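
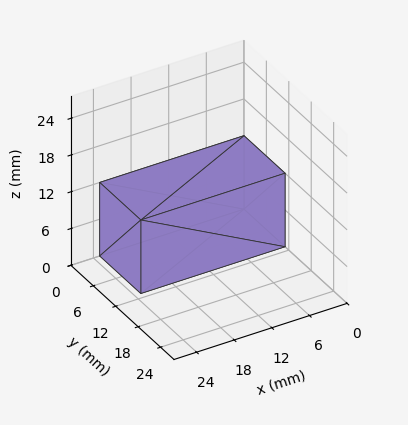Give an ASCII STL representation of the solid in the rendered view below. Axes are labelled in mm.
Reading the render: the shape is a rectangular box, roughly 23 × 11 mm footprint and 12 mm tall (dimensions read to the nearest mm from the axis ticks). For the STL, each face is triangulated and given an outward normal.

solid part
  facet normal 0.0000 0.0000 -1.0000
    outer loop
      vertex 23.0 11.0 0.0
      vertex 23.0 0.0 0.0
      vertex 0.0 0.0 0.0
    endloop
  endfacet
  facet normal 0.0000 0.0000 -1.0000
    outer loop
      vertex 0.0 11.0 0.0
      vertex 23.0 11.0 0.0
      vertex 0.0 0.0 0.0
    endloop
  endfacet
  facet normal 0.0000 0.0000 1.0000
    outer loop
      vertex 0.0 0.0 12.0
      vertex 23.0 0.0 12.0
      vertex 23.0 11.0 12.0
    endloop
  endfacet
  facet normal 0.0000 0.0000 1.0000
    outer loop
      vertex 0.0 0.0 12.0
      vertex 23.0 11.0 12.0
      vertex 0.0 11.0 12.0
    endloop
  endfacet
  facet normal 0.0000 -1.0000 0.0000
    outer loop
      vertex 0.0 0.0 0.0
      vertex 23.0 0.0 0.0
      vertex 23.0 0.0 12.0
    endloop
  endfacet
  facet normal 0.0000 -1.0000 0.0000
    outer loop
      vertex 0.0 0.0 0.0
      vertex 23.0 0.0 12.0
      vertex 0.0 0.0 12.0
    endloop
  endfacet
  facet normal 0.0000 1.0000 0.0000
    outer loop
      vertex 23.0 11.0 12.0
      vertex 23.0 11.0 0.0
      vertex 0.0 11.0 0.0
    endloop
  endfacet
  facet normal 0.0000 1.0000 0.0000
    outer loop
      vertex 0.0 11.0 12.0
      vertex 23.0 11.0 12.0
      vertex 0.0 11.0 0.0
    endloop
  endfacet
  facet normal -1.0000 0.0000 0.0000
    outer loop
      vertex 0.0 11.0 12.0
      vertex 0.0 11.0 0.0
      vertex 0.0 0.0 0.0
    endloop
  endfacet
  facet normal -1.0000 0.0000 0.0000
    outer loop
      vertex 0.0 0.0 12.0
      vertex 0.0 11.0 12.0
      vertex 0.0 0.0 0.0
    endloop
  endfacet
  facet normal 1.0000 0.0000 0.0000
    outer loop
      vertex 23.0 0.0 0.0
      vertex 23.0 11.0 0.0
      vertex 23.0 11.0 12.0
    endloop
  endfacet
  facet normal 1.0000 0.0000 0.0000
    outer loop
      vertex 23.0 0.0 0.0
      vertex 23.0 11.0 12.0
      vertex 23.0 0.0 12.0
    endloop
  endfacet
endsolid part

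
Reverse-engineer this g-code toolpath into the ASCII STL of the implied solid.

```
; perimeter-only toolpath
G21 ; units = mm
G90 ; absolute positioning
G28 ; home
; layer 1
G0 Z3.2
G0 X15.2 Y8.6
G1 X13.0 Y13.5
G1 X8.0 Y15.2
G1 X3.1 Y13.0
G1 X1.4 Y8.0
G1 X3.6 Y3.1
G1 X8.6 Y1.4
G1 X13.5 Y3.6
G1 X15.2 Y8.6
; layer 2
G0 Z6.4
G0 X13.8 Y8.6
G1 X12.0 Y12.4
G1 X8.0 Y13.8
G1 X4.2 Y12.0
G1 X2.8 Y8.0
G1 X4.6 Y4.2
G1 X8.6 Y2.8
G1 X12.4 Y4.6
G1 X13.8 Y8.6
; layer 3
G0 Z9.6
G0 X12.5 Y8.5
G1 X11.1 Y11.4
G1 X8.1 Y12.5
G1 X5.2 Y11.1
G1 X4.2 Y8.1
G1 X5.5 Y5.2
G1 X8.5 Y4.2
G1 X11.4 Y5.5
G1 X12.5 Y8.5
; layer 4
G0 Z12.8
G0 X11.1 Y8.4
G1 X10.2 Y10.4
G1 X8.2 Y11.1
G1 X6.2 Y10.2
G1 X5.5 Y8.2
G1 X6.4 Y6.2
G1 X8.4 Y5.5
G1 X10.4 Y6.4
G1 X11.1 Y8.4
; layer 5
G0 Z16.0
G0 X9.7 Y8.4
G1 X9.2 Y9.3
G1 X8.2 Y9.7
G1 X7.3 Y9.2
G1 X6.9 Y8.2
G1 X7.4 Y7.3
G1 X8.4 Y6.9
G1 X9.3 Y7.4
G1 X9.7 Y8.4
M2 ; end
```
solid part
  facet normal 0.0000 0.0000 -1.0000
    outer loop
      vertex 7.9 16.6 0.0
      vertex 13.9 14.5 0.0
      vertex 16.6 8.7 0.0
    endloop
  endfacet
  facet normal 0.0000 0.0000 -1.0000
    outer loop
      vertex 2.1 13.9 0.0
      vertex 7.9 16.6 0.0
      vertex 16.6 8.7 0.0
    endloop
  endfacet
  facet normal 0.0000 0.0000 -1.0000
    outer loop
      vertex 0.0 7.9 0.0
      vertex 2.1 13.9 0.0
      vertex 16.6 8.7 0.0
    endloop
  endfacet
  facet normal 0.0000 0.0000 -1.0000
    outer loop
      vertex 2.7 2.1 0.0
      vertex 0.0 7.9 0.0
      vertex 16.6 8.7 0.0
    endloop
  endfacet
  facet normal 0.0000 0.0000 -1.0000
    outer loop
      vertex 8.7 0.0 0.0
      vertex 2.7 2.1 0.0
      vertex 16.6 8.7 0.0
    endloop
  endfacet
  facet normal 0.0000 0.0000 -1.0000
    outer loop
      vertex 14.5 2.7 0.0
      vertex 8.7 0.0 0.0
      vertex 16.6 8.7 0.0
    endloop
  endfacet
  facet normal 0.8415 0.3917 0.3720
    outer loop
      vertex 16.6 8.7 0.0
      vertex 13.9 14.5 0.0
      vertex 8.3 8.3 19.2
    endloop
  endfacet
  facet normal 0.3066 0.8760 0.3723
    outer loop
      vertex 13.9 14.5 0.0
      vertex 7.9 16.6 0.0
      vertex 8.3 8.3 19.2
    endloop
  endfacet
  facet normal -0.3917 0.8415 0.3720
    outer loop
      vertex 7.9 16.6 0.0
      vertex 2.1 13.9 0.0
      vertex 8.3 8.3 19.2
    endloop
  endfacet
  facet normal -0.8760 0.3066 0.3723
    outer loop
      vertex 2.1 13.9 0.0
      vertex 0.0 7.9 0.0
      vertex 8.3 8.3 19.2
    endloop
  endfacet
  facet normal -0.8415 -0.3917 0.3720
    outer loop
      vertex 0.0 7.9 0.0
      vertex 2.7 2.1 0.0
      vertex 8.3 8.3 19.2
    endloop
  endfacet
  facet normal -0.3066 -0.8760 0.3723
    outer loop
      vertex 2.7 2.1 0.0
      vertex 8.7 0.0 0.0
      vertex 8.3 8.3 19.2
    endloop
  endfacet
  facet normal 0.3917 -0.8415 0.3720
    outer loop
      vertex 8.7 0.0 0.0
      vertex 14.5 2.7 0.0
      vertex 8.3 8.3 19.2
    endloop
  endfacet
  facet normal 0.8760 -0.3066 0.3723
    outer loop
      vertex 14.5 2.7 0.0
      vertex 16.6 8.7 0.0
      vertex 8.3 8.3 19.2
    endloop
  endfacet
endsolid part

The G0 Z moves step by Δz≈3.2 mm. The G1 loops shrink linearly with z, so the solid tapers from its base footprint up to z≈19.2. Closing with a flat bottom cap and the tapered top and triangulating gives 14 facets — a regular 8-sided pyramid, base circumscribed radius ≈ 8.3 mm, apex at z ≈ 19.2 mm.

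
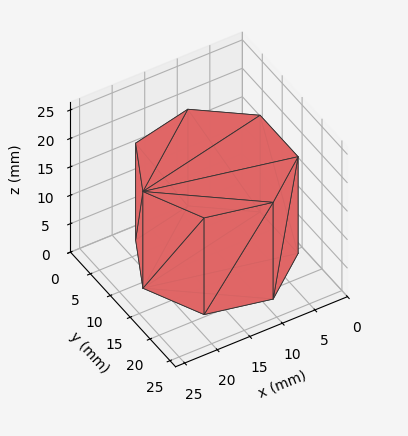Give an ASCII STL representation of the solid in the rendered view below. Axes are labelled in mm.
Reading the render: the shape is a regular 7-sided prism (a cylinder approximated with 7 flat sides), circumscribed radius ≈ 11 mm, height ≈ 17 mm (dimensions read to the nearest mm from the axis ticks). For the STL, each face is triangulated and given an outward normal.

solid part
  facet normal 0.0000 0.0000 -1.0000
    outer loop
      vertex 8.55 21.72 0.00
      vertex 17.86 19.60 0.00
      vertex 22.00 11.00 0.00
    endloop
  endfacet
  facet normal 0.0000 0.0000 -1.0000
    outer loop
      vertex 1.09 15.77 0.00
      vertex 8.55 21.72 0.00
      vertex 22.00 11.00 0.00
    endloop
  endfacet
  facet normal 0.0000 0.0000 -1.0000
    outer loop
      vertex 1.09 6.23 0.00
      vertex 1.09 15.77 0.00
      vertex 22.00 11.00 0.00
    endloop
  endfacet
  facet normal 0.0000 0.0000 -1.0000
    outer loop
      vertex 8.55 0.28 0.00
      vertex 1.09 6.23 0.00
      vertex 22.00 11.00 0.00
    endloop
  endfacet
  facet normal 0.0000 0.0000 -1.0000
    outer loop
      vertex 17.86 2.40 0.00
      vertex 8.55 0.28 0.00
      vertex 22.00 11.00 0.00
    endloop
  endfacet
  facet normal 0.0000 0.0000 1.0000
    outer loop
      vertex 22.00 11.00 17.00
      vertex 17.86 19.60 17.00
      vertex 8.55 21.72 17.00
    endloop
  endfacet
  facet normal 0.0000 0.0000 1.0000
    outer loop
      vertex 22.00 11.00 17.00
      vertex 8.55 21.72 17.00
      vertex 1.09 15.77 17.00
    endloop
  endfacet
  facet normal 0.0000 0.0000 1.0000
    outer loop
      vertex 22.00 11.00 17.00
      vertex 1.09 15.77 17.00
      vertex 1.09 6.23 17.00
    endloop
  endfacet
  facet normal 0.0000 0.0000 1.0000
    outer loop
      vertex 22.00 11.00 17.00
      vertex 1.09 6.23 17.00
      vertex 8.55 0.28 17.00
    endloop
  endfacet
  facet normal 0.0000 0.0000 1.0000
    outer loop
      vertex 22.00 11.00 17.00
      vertex 8.55 0.28 17.00
      vertex 17.86 2.40 17.00
    endloop
  endfacet
  facet normal 0.9010 0.4338 0.0000
    outer loop
      vertex 22.00 11.00 0.00
      vertex 17.86 19.60 0.00
      vertex 17.86 19.60 17.00
    endloop
  endfacet
  facet normal 0.9010 0.4338 0.0000
    outer loop
      vertex 22.00 11.00 0.00
      vertex 17.86 19.60 17.00
      vertex 22.00 11.00 17.00
    endloop
  endfacet
  facet normal 0.2220 0.9750 0.0000
    outer loop
      vertex 17.86 19.60 0.00
      vertex 8.55 21.72 0.00
      vertex 8.55 21.72 17.00
    endloop
  endfacet
  facet normal 0.2220 0.9750 0.0000
    outer loop
      vertex 17.86 19.60 0.00
      vertex 8.55 21.72 17.00
      vertex 17.86 19.60 17.00
    endloop
  endfacet
  facet normal -0.6235 0.7818 0.0000
    outer loop
      vertex 8.55 21.72 0.00
      vertex 1.09 15.77 0.00
      vertex 1.09 15.77 17.00
    endloop
  endfacet
  facet normal -0.6235 0.7818 0.0000
    outer loop
      vertex 8.55 21.72 0.00
      vertex 1.09 15.77 17.00
      vertex 8.55 21.72 17.00
    endloop
  endfacet
  facet normal -1.0000 0.0000 0.0000
    outer loop
      vertex 1.09 15.77 0.00
      vertex 1.09 6.23 0.00
      vertex 1.09 6.23 17.00
    endloop
  endfacet
  facet normal -1.0000 0.0000 0.0000
    outer loop
      vertex 1.09 15.77 0.00
      vertex 1.09 6.23 17.00
      vertex 1.09 15.77 17.00
    endloop
  endfacet
  facet normal -0.6235 -0.7818 0.0000
    outer loop
      vertex 1.09 6.23 0.00
      vertex 8.55 0.28 0.00
      vertex 8.55 0.28 17.00
    endloop
  endfacet
  facet normal -0.6235 -0.7818 0.0000
    outer loop
      vertex 1.09 6.23 0.00
      vertex 8.55 0.28 17.00
      vertex 1.09 6.23 17.00
    endloop
  endfacet
  facet normal 0.2220 -0.9750 0.0000
    outer loop
      vertex 8.55 0.28 0.00
      vertex 17.86 2.40 0.00
      vertex 17.86 2.40 17.00
    endloop
  endfacet
  facet normal 0.2220 -0.9750 0.0000
    outer loop
      vertex 8.55 0.28 0.00
      vertex 17.86 2.40 17.00
      vertex 8.55 0.28 17.00
    endloop
  endfacet
  facet normal 0.9010 -0.4338 0.0000
    outer loop
      vertex 17.86 2.40 0.00
      vertex 22.00 11.00 0.00
      vertex 22.00 11.00 17.00
    endloop
  endfacet
  facet normal 0.9010 -0.4338 0.0000
    outer loop
      vertex 17.86 2.40 0.00
      vertex 22.00 11.00 17.00
      vertex 17.86 2.40 17.00
    endloop
  endfacet
endsolid part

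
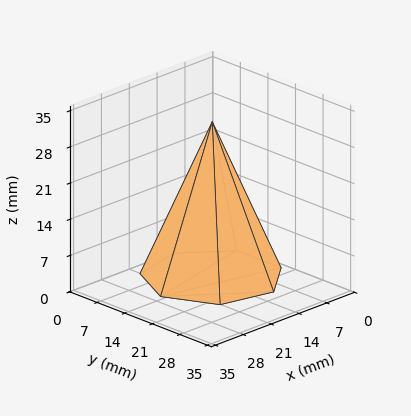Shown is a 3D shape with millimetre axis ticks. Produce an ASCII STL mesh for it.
Reading the render: the shape is a regular 7-sided pyramid, base circumscribed radius ≈ 13 mm, apex at z ≈ 30 mm (dimensions read to the nearest mm from the axis ticks). For the STL, each face is triangulated and given an outward normal.

solid part
  facet normal 0.0000 0.0000 -1.0000
    outer loop
      vertex 10.107 25.674 0.000
      vertex 21.105 23.164 0.000
      vertex 26.000 13.000 0.000
    endloop
  endfacet
  facet normal 0.0000 0.0000 -1.0000
    outer loop
      vertex 1.287 18.640 0.000
      vertex 10.107 25.674 0.000
      vertex 26.000 13.000 0.000
    endloop
  endfacet
  facet normal 0.0000 0.0000 -1.0000
    outer loop
      vertex 1.287 7.360 0.000
      vertex 1.287 18.640 0.000
      vertex 26.000 13.000 0.000
    endloop
  endfacet
  facet normal 0.0000 0.0000 -1.0000
    outer loop
      vertex 10.107 0.326 0.000
      vertex 1.287 7.360 0.000
      vertex 26.000 13.000 0.000
    endloop
  endfacet
  facet normal 0.0000 0.0000 -1.0000
    outer loop
      vertex 21.105 2.836 0.000
      vertex 10.107 0.326 0.000
      vertex 26.000 13.000 0.000
    endloop
  endfacet
  facet normal 0.8393 0.4042 0.3637
    outer loop
      vertex 26.000 13.000 0.000
      vertex 21.105 23.164 0.000
      vertex 13.000 13.000 30.000
    endloop
  endfacet
  facet normal 0.2073 0.9082 0.3637
    outer loop
      vertex 21.105 23.164 0.000
      vertex 10.107 25.674 0.000
      vertex 13.000 13.000 30.000
    endloop
  endfacet
  facet normal -0.5808 0.7283 0.3637
    outer loop
      vertex 10.107 25.674 0.000
      vertex 1.287 18.640 0.000
      vertex 13.000 13.000 30.000
    endloop
  endfacet
  facet normal -0.9315 0.0000 0.3637
    outer loop
      vertex 1.287 18.640 0.000
      vertex 1.287 7.360 0.000
      vertex 13.000 13.000 30.000
    endloop
  endfacet
  facet normal -0.5808 -0.7283 0.3637
    outer loop
      vertex 1.287 7.360 0.000
      vertex 10.107 0.326 0.000
      vertex 13.000 13.000 30.000
    endloop
  endfacet
  facet normal 0.2073 -0.9082 0.3637
    outer loop
      vertex 10.107 0.326 0.000
      vertex 21.105 2.836 0.000
      vertex 13.000 13.000 30.000
    endloop
  endfacet
  facet normal 0.8393 -0.4042 0.3637
    outer loop
      vertex 21.105 2.836 0.000
      vertex 26.000 13.000 0.000
      vertex 13.000 13.000 30.000
    endloop
  endfacet
endsolid part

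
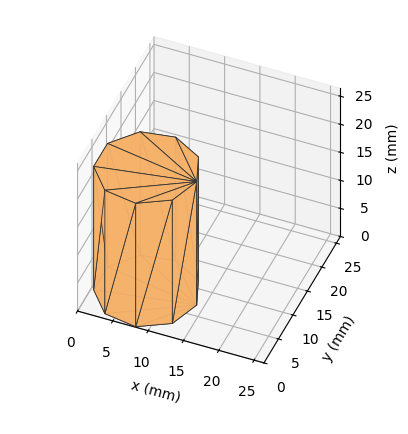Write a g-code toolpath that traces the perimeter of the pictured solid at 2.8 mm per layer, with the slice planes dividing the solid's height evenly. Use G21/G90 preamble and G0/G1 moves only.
Reading the render: the shape is a regular 9-sided prism (a cylinder approximated with 9 flat sides), circumscribed radius ≈ 7 mm, height ≈ 22 mm (dimensions read to the nearest mm from the axis ticks). For the g-code, the solid's height is divided into equal slices at the stated Δz and each level perimeter traced with G1 moves after a G0 lift.

; perimeter-only toolpath
G21 ; units = mm
G90 ; absolute positioning
G28 ; home
; layer 1
G0 Z2.8
G0 X14.0 Y7.0
G1 X12.4 Y11.5
G1 X8.2 Y13.9
G1 X3.5 Y13.1
G1 X0.4 Y9.4
G1 X0.4 Y4.6
G1 X3.5 Y0.9
G1 X8.2 Y0.1
G1 X12.4 Y2.5
G1 X14.0 Y7.0
; layer 2
G0 Z5.5
G0 X14.0 Y7.0
G1 X12.4 Y11.5
G1 X8.2 Y13.9
G1 X3.5 Y13.1
G1 X0.4 Y9.4
G1 X0.4 Y4.6
G1 X3.5 Y0.9
G1 X8.2 Y0.1
G1 X12.4 Y2.5
G1 X14.0 Y7.0
; layer 3
G0 Z8.2
G0 X14.0 Y7.0
G1 X12.4 Y11.5
G1 X8.2 Y13.9
G1 X3.5 Y13.1
G1 X0.4 Y9.4
G1 X0.4 Y4.6
G1 X3.5 Y0.9
G1 X8.2 Y0.1
G1 X12.4 Y2.5
G1 X14.0 Y7.0
; layer 4
G0 Z11.0
G0 X14.0 Y7.0
G1 X12.4 Y11.5
G1 X8.2 Y13.9
G1 X3.5 Y13.1
G1 X0.4 Y9.4
G1 X0.4 Y4.6
G1 X3.5 Y0.9
G1 X8.2 Y0.1
G1 X12.4 Y2.5
G1 X14.0 Y7.0
; layer 5
G0 Z13.8
G0 X14.0 Y7.0
G1 X12.4 Y11.5
G1 X8.2 Y13.9
G1 X3.5 Y13.1
G1 X0.4 Y9.4
G1 X0.4 Y4.6
G1 X3.5 Y0.9
G1 X8.2 Y0.1
G1 X12.4 Y2.5
G1 X14.0 Y7.0
; layer 6
G0 Z16.5
G0 X14.0 Y7.0
G1 X12.4 Y11.5
G1 X8.2 Y13.9
G1 X3.5 Y13.1
G1 X0.4 Y9.4
G1 X0.4 Y4.6
G1 X3.5 Y0.9
G1 X8.2 Y0.1
G1 X12.4 Y2.5
G1 X14.0 Y7.0
; layer 7
G0 Z19.2
G0 X14.0 Y7.0
G1 X12.4 Y11.5
G1 X8.2 Y13.9
G1 X3.5 Y13.1
G1 X0.4 Y9.4
G1 X0.4 Y4.6
G1 X3.5 Y0.9
G1 X8.2 Y0.1
G1 X12.4 Y2.5
G1 X14.0 Y7.0
; layer 8
G0 Z22.0
G0 X14.0 Y7.0
G1 X12.4 Y11.5
G1 X8.2 Y13.9
G1 X3.5 Y13.1
G1 X0.4 Y9.4
G1 X0.4 Y4.6
G1 X3.5 Y0.9
G1 X8.2 Y0.1
G1 X12.4 Y2.5
G1 X14.0 Y7.0
M2 ; end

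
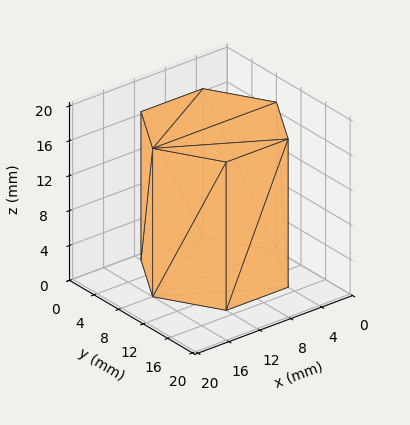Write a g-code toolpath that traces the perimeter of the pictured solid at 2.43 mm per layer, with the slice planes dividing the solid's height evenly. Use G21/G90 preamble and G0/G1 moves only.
Reading the render: the shape is a regular 6-sided prism (a cylinder approximated with 6 flat sides), circumscribed radius ≈ 8 mm, height ≈ 17 mm (dimensions read to the nearest mm from the axis ticks). For the g-code, the solid's height is divided into equal slices at the stated Δz and each level perimeter traced with G1 moves after a G0 lift.

; perimeter-only toolpath
G21 ; units = mm
G90 ; absolute positioning
G28 ; home
; layer 1
G0 Z2.43
G0 X16.00 Y8.00
G1 X12.00 Y14.93
G1 X4.00 Y14.93
G1 X0.00 Y8.00
G1 X4.00 Y1.07
G1 X12.00 Y1.07
G1 X16.00 Y8.00
; layer 2
G0 Z4.86
G0 X16.00 Y8.00
G1 X12.00 Y14.93
G1 X4.00 Y14.93
G1 X0.00 Y8.00
G1 X4.00 Y1.07
G1 X12.00 Y1.07
G1 X16.00 Y8.00
; layer 3
G0 Z7.29
G0 X16.00 Y8.00
G1 X12.00 Y14.93
G1 X4.00 Y14.93
G1 X0.00 Y8.00
G1 X4.00 Y1.07
G1 X12.00 Y1.07
G1 X16.00 Y8.00
; layer 4
G0 Z9.71
G0 X16.00 Y8.00
G1 X12.00 Y14.93
G1 X4.00 Y14.93
G1 X0.00 Y8.00
G1 X4.00 Y1.07
G1 X12.00 Y1.07
G1 X16.00 Y8.00
; layer 5
G0 Z12.14
G0 X16.00 Y8.00
G1 X12.00 Y14.93
G1 X4.00 Y14.93
G1 X0.00 Y8.00
G1 X4.00 Y1.07
G1 X12.00 Y1.07
G1 X16.00 Y8.00
; layer 6
G0 Z14.57
G0 X16.00 Y8.00
G1 X12.00 Y14.93
G1 X4.00 Y14.93
G1 X0.00 Y8.00
G1 X4.00 Y1.07
G1 X12.00 Y1.07
G1 X16.00 Y8.00
; layer 7
G0 Z17.00
G0 X16.00 Y8.00
G1 X12.00 Y14.93
G1 X4.00 Y14.93
G1 X0.00 Y8.00
G1 X4.00 Y1.07
G1 X12.00 Y1.07
G1 X16.00 Y8.00
M2 ; end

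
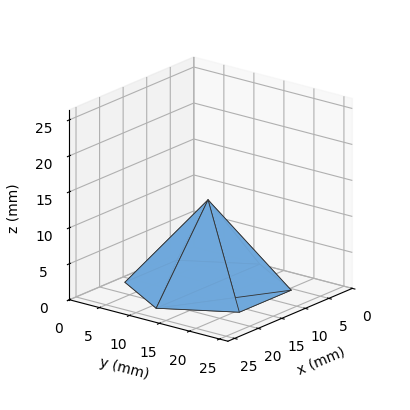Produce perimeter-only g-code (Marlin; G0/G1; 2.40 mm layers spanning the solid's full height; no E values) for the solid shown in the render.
Reading the render: the shape is a regular 6-sided pyramid, base circumscribed radius ≈ 11 mm, apex at z ≈ 12 mm (dimensions read to the nearest mm from the axis ticks). For the g-code, the solid's height is divided into equal slices at the stated Δz and each level perimeter traced with G1 moves after a G0 lift.

; perimeter-only toolpath
G21 ; units = mm
G90 ; absolute positioning
G28 ; home
; layer 1
G0 Z2.40
G0 X19.80 Y11.00
G1 X15.40 Y18.62
G1 X6.60 Y18.62
G1 X2.20 Y11.00
G1 X6.60 Y3.38
G1 X15.40 Y3.38
G1 X19.80 Y11.00
; layer 2
G0 Z4.80
G0 X17.60 Y11.00
G1 X14.30 Y16.72
G1 X7.70 Y16.72
G1 X4.40 Y11.00
G1 X7.70 Y5.28
G1 X14.30 Y5.28
G1 X17.60 Y11.00
; layer 3
G0 Z7.20
G0 X15.40 Y11.00
G1 X13.20 Y14.81
G1 X8.80 Y14.81
G1 X6.60 Y11.00
G1 X8.80 Y7.19
G1 X13.20 Y7.19
G1 X15.40 Y11.00
; layer 4
G0 Z9.60
G0 X13.20 Y11.00
G1 X12.10 Y12.91
G1 X9.90 Y12.91
G1 X8.80 Y11.00
G1 X9.90 Y9.09
G1 X12.10 Y9.09
G1 X13.20 Y11.00
M2 ; end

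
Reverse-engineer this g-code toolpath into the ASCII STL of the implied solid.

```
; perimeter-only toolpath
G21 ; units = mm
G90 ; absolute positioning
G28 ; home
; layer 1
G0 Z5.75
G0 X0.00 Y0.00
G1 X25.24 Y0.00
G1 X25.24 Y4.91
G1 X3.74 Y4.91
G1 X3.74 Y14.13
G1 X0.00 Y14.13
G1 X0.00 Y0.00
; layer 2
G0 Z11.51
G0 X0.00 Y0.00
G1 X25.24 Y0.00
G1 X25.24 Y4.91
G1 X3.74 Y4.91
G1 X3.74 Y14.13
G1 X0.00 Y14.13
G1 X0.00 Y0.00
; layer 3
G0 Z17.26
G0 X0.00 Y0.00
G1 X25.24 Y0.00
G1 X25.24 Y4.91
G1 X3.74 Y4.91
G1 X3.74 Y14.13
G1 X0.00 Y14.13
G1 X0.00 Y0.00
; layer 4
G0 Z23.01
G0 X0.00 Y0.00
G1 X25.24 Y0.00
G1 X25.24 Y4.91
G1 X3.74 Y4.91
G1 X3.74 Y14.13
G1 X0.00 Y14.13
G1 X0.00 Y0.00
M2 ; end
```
solid part
  facet normal 0.0000 0.0000 -1.0000
    outer loop
      vertex 25.24 4.91 0.00
      vertex 25.24 0.00 0.00
      vertex 0.00 0.00 0.00
    endloop
  endfacet
  facet normal 0.0000 0.0000 -1.0000
    outer loop
      vertex 3.74 4.91 0.00
      vertex 25.24 4.91 0.00
      vertex 0.00 0.00 0.00
    endloop
  endfacet
  facet normal 0.0000 0.0000 -1.0000
    outer loop
      vertex 3.74 14.13 0.00
      vertex 3.74 4.91 0.00
      vertex 0.00 0.00 0.00
    endloop
  endfacet
  facet normal 0.0000 0.0000 -1.0000
    outer loop
      vertex 0.00 14.13 0.00
      vertex 3.74 14.13 0.00
      vertex 0.00 0.00 0.00
    endloop
  endfacet
  facet normal 0.0000 0.0000 1.0000
    outer loop
      vertex 0.00 0.00 23.01
      vertex 25.24 0.00 23.01
      vertex 25.24 4.91 23.01
    endloop
  endfacet
  facet normal 0.0000 0.0000 1.0000
    outer loop
      vertex 0.00 0.00 23.01
      vertex 25.24 4.91 23.01
      vertex 3.74 4.91 23.01
    endloop
  endfacet
  facet normal 0.0000 0.0000 1.0000
    outer loop
      vertex 0.00 0.00 23.01
      vertex 3.74 4.91 23.01
      vertex 3.74 14.13 23.01
    endloop
  endfacet
  facet normal 0.0000 0.0000 1.0000
    outer loop
      vertex 0.00 0.00 23.01
      vertex 3.74 14.13 23.01
      vertex 0.00 14.13 23.01
    endloop
  endfacet
  facet normal 0.0000 -1.0000 0.0000
    outer loop
      vertex 0.00 0.00 0.00
      vertex 25.24 0.00 0.00
      vertex 25.24 0.00 23.01
    endloop
  endfacet
  facet normal 0.0000 -1.0000 0.0000
    outer loop
      vertex 0.00 0.00 0.00
      vertex 25.24 0.00 23.01
      vertex 0.00 0.00 23.01
    endloop
  endfacet
  facet normal 1.0000 0.0000 0.0000
    outer loop
      vertex 25.24 0.00 0.00
      vertex 25.24 4.91 0.00
      vertex 25.24 4.91 23.01
    endloop
  endfacet
  facet normal 1.0000 0.0000 0.0000
    outer loop
      vertex 25.24 0.00 0.00
      vertex 25.24 4.91 23.01
      vertex 25.24 0.00 23.01
    endloop
  endfacet
  facet normal 0.0000 1.0000 0.0000
    outer loop
      vertex 25.24 4.91 0.00
      vertex 3.74 4.91 0.00
      vertex 3.74 4.91 23.01
    endloop
  endfacet
  facet normal 0.0000 1.0000 0.0000
    outer loop
      vertex 25.24 4.91 0.00
      vertex 3.74 4.91 23.01
      vertex 25.24 4.91 23.01
    endloop
  endfacet
  facet normal 1.0000 0.0000 0.0000
    outer loop
      vertex 3.74 4.91 0.00
      vertex 3.74 14.13 0.00
      vertex 3.74 14.13 23.01
    endloop
  endfacet
  facet normal 1.0000 0.0000 0.0000
    outer loop
      vertex 3.74 4.91 0.00
      vertex 3.74 14.13 23.01
      vertex 3.74 4.91 23.01
    endloop
  endfacet
  facet normal 0.0000 1.0000 0.0000
    outer loop
      vertex 3.74 14.13 0.00
      vertex 0.00 14.13 0.00
      vertex 0.00 14.13 23.01
    endloop
  endfacet
  facet normal 0.0000 1.0000 0.0000
    outer loop
      vertex 3.74 14.13 0.00
      vertex 0.00 14.13 23.01
      vertex 3.74 14.13 23.01
    endloop
  endfacet
  facet normal -1.0000 0.0000 0.0000
    outer loop
      vertex 0.00 14.13 0.00
      vertex 0.00 0.00 0.00
      vertex 0.00 0.00 23.01
    endloop
  endfacet
  facet normal -1.0000 0.0000 0.0000
    outer loop
      vertex 0.00 14.13 0.00
      vertex 0.00 0.00 23.01
      vertex 0.00 14.13 23.01
    endloop
  endfacet
endsolid part

The G0 Z moves step by Δz≈5.75 mm. Every layer's G1 loop is the same polygon, so the solid is a straight extrusion of it from z=0 to z≈23. Closing with flat bottom and top caps and triangulating gives 20 facets — an L-shaped prism: outer 25.2 × 14.1 mm, arm thicknesses ≈ 4.91 mm (horizontal) and 3.74 mm (vertical), extruded 23 mm in z.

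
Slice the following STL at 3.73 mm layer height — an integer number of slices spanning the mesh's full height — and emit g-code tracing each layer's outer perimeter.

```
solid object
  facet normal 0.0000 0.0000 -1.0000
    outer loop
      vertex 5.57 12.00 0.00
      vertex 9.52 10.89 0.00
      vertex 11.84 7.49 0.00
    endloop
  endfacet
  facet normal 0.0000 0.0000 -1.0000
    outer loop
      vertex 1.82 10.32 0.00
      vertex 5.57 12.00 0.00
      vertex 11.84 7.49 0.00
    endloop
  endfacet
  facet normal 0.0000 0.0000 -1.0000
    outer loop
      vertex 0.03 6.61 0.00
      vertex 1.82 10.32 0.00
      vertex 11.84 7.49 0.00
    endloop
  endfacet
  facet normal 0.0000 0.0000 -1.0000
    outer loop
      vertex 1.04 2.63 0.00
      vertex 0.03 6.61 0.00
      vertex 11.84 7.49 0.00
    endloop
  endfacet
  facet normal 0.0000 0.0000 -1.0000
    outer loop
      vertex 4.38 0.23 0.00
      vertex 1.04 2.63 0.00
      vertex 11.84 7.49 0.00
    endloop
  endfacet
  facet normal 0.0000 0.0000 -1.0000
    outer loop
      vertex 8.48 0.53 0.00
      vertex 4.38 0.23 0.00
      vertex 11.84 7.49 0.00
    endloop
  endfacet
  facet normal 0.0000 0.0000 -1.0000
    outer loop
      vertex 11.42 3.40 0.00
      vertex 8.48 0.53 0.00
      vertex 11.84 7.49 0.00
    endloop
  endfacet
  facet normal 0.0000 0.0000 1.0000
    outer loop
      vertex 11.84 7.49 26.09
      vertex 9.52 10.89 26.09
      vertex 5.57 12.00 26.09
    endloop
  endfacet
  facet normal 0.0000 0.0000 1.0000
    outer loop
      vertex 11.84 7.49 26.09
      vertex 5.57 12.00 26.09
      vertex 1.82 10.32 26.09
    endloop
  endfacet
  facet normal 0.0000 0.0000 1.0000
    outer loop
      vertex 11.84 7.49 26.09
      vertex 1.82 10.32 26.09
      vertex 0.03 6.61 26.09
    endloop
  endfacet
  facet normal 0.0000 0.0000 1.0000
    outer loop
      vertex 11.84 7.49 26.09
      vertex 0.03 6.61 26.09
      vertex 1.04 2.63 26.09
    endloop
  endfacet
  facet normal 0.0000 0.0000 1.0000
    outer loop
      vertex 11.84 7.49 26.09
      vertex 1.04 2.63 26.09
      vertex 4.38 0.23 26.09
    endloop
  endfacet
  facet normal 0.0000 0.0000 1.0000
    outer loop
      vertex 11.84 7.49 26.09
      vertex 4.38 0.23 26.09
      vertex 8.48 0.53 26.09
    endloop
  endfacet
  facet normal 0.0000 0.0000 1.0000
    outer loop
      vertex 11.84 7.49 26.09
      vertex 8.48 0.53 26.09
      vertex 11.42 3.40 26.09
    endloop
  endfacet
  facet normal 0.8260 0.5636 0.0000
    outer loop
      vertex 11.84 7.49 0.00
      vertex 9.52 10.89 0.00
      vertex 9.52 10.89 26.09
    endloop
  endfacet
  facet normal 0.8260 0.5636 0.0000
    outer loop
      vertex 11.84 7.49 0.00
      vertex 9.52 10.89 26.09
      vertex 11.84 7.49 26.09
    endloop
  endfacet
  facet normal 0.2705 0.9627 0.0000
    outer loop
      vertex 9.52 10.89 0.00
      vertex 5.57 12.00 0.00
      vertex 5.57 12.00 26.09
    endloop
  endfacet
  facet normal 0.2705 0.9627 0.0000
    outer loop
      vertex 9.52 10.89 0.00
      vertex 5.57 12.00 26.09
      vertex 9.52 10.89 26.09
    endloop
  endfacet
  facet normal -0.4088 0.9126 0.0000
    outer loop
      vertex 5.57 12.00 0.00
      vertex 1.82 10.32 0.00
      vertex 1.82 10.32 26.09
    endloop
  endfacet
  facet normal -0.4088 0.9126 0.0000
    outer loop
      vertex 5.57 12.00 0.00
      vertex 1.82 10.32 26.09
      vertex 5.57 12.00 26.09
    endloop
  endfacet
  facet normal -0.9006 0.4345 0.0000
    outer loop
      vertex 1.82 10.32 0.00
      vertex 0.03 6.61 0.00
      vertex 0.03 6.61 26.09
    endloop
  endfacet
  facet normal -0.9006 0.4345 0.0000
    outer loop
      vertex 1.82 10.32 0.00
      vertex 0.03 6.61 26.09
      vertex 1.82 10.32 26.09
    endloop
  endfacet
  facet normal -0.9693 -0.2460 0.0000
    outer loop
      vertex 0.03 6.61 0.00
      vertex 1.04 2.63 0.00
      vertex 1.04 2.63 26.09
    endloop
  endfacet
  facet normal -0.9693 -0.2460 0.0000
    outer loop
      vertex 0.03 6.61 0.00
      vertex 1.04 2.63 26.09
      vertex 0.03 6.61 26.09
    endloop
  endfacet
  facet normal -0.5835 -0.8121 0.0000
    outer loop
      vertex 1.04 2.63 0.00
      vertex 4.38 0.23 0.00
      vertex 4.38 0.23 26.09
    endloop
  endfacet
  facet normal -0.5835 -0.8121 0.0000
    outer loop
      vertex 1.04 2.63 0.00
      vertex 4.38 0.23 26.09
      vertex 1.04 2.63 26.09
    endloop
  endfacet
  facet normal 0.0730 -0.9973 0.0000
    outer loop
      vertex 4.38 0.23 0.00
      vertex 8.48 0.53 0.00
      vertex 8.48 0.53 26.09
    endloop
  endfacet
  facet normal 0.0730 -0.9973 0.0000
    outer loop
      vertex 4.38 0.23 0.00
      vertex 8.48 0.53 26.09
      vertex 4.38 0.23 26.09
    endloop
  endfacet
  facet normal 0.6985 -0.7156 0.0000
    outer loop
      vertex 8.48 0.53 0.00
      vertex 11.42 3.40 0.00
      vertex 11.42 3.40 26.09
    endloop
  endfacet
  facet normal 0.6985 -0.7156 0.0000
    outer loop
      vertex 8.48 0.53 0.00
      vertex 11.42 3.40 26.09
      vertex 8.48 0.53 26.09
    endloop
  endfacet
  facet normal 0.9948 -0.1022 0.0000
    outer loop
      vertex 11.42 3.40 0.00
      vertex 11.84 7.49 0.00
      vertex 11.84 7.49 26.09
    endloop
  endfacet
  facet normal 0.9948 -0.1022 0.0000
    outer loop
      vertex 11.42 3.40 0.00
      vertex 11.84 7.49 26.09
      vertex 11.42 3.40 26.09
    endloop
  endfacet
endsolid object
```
; perimeter-only toolpath
G21 ; units = mm
G90 ; absolute positioning
G28 ; home
; layer 1
G0 Z3.73
G0 X11.84 Y7.49
G1 X9.52 Y10.89
G1 X5.57 Y12.00
G1 X1.82 Y10.32
G1 X0.03 Y6.61
G1 X1.04 Y2.63
G1 X4.38 Y0.23
G1 X8.48 Y0.53
G1 X11.42 Y3.40
G1 X11.84 Y7.49
; layer 2
G0 Z7.45
G0 X11.84 Y7.49
G1 X9.52 Y10.89
G1 X5.57 Y12.00
G1 X1.82 Y10.32
G1 X0.03 Y6.61
G1 X1.04 Y2.63
G1 X4.38 Y0.23
G1 X8.48 Y0.53
G1 X11.42 Y3.40
G1 X11.84 Y7.49
; layer 3
G0 Z11.18
G0 X11.84 Y7.49
G1 X9.52 Y10.89
G1 X5.57 Y12.00
G1 X1.82 Y10.32
G1 X0.03 Y6.61
G1 X1.04 Y2.63
G1 X4.38 Y0.23
G1 X8.48 Y0.53
G1 X11.42 Y3.40
G1 X11.84 Y7.49
; layer 4
G0 Z14.91
G0 X11.84 Y7.49
G1 X9.52 Y10.89
G1 X5.57 Y12.00
G1 X1.82 Y10.32
G1 X0.03 Y6.61
G1 X1.04 Y2.63
G1 X4.38 Y0.23
G1 X8.48 Y0.53
G1 X11.42 Y3.40
G1 X11.84 Y7.49
; layer 5
G0 Z18.64
G0 X11.84 Y7.49
G1 X9.52 Y10.89
G1 X5.57 Y12.00
G1 X1.82 Y10.32
G1 X0.03 Y6.61
G1 X1.04 Y2.63
G1 X4.38 Y0.23
G1 X8.48 Y0.53
G1 X11.42 Y3.40
G1 X11.84 Y7.49
; layer 6
G0 Z22.36
G0 X11.84 Y7.49
G1 X9.52 Y10.89
G1 X5.57 Y12.00
G1 X1.82 Y10.32
G1 X0.03 Y6.61
G1 X1.04 Y2.63
G1 X4.38 Y0.23
G1 X8.48 Y0.53
G1 X11.42 Y3.40
G1 X11.84 Y7.49
; layer 7
G0 Z26.09
G0 X11.84 Y7.49
G1 X9.52 Y10.89
G1 X5.57 Y12.00
G1 X1.82 Y10.32
G1 X0.03 Y6.61
G1 X1.04 Y2.63
G1 X4.38 Y0.23
G1 X8.48 Y0.53
G1 X11.42 Y3.40
G1 X11.84 Y7.49
M2 ; end

The solid is a regular 9-sided prism (a cylinder approximated with 9 flat sides), circumscribed radius ≈ 6.01 mm, height ≈ 26.1 mm. Slicing at Δz = 3.73 mm — 7 equal slices spanning the solid's height, so layer i sits at z = i·h/7 — gives 7 non-empty perimeters. Each is a 9-segment closed polygon; G0 lifts to the layer z and rapids to the start vertex, then G1 traces the edges.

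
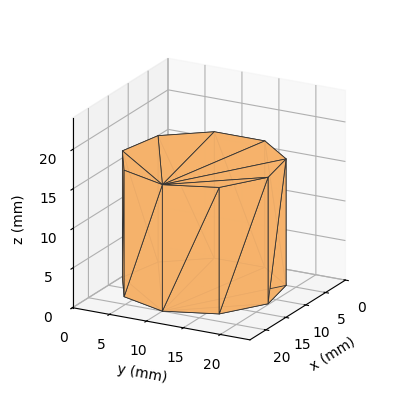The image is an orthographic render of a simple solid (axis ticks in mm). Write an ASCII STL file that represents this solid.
Reading the render: the shape is a regular 9-sided prism (a cylinder approximated with 9 flat sides), circumscribed radius ≈ 10 mm, height ≈ 16 mm (dimensions read to the nearest mm from the axis ticks). For the STL, each face is triangulated and given an outward normal.

solid part
  facet normal 0.0000 0.0000 -1.0000
    outer loop
      vertex 11.74 19.85 0.00
      vertex 17.66 16.43 0.00
      vertex 20.00 10.00 0.00
    endloop
  endfacet
  facet normal 0.0000 0.0000 -1.0000
    outer loop
      vertex 5.00 18.66 0.00
      vertex 11.74 19.85 0.00
      vertex 20.00 10.00 0.00
    endloop
  endfacet
  facet normal 0.0000 0.0000 -1.0000
    outer loop
      vertex 0.60 13.42 0.00
      vertex 5.00 18.66 0.00
      vertex 20.00 10.00 0.00
    endloop
  endfacet
  facet normal 0.0000 0.0000 -1.0000
    outer loop
      vertex 0.60 6.58 0.00
      vertex 0.60 13.42 0.00
      vertex 20.00 10.00 0.00
    endloop
  endfacet
  facet normal 0.0000 0.0000 -1.0000
    outer loop
      vertex 5.00 1.34 0.00
      vertex 0.60 6.58 0.00
      vertex 20.00 10.00 0.00
    endloop
  endfacet
  facet normal 0.0000 0.0000 -1.0000
    outer loop
      vertex 11.74 0.15 0.00
      vertex 5.00 1.34 0.00
      vertex 20.00 10.00 0.00
    endloop
  endfacet
  facet normal 0.0000 0.0000 -1.0000
    outer loop
      vertex 17.66 3.57 0.00
      vertex 11.74 0.15 0.00
      vertex 20.00 10.00 0.00
    endloop
  endfacet
  facet normal 0.0000 0.0000 1.0000
    outer loop
      vertex 20.00 10.00 16.00
      vertex 17.66 16.43 16.00
      vertex 11.74 19.85 16.00
    endloop
  endfacet
  facet normal 0.0000 0.0000 1.0000
    outer loop
      vertex 20.00 10.00 16.00
      vertex 11.74 19.85 16.00
      vertex 5.00 18.66 16.00
    endloop
  endfacet
  facet normal 0.0000 0.0000 1.0000
    outer loop
      vertex 20.00 10.00 16.00
      vertex 5.00 18.66 16.00
      vertex 0.60 13.42 16.00
    endloop
  endfacet
  facet normal 0.0000 0.0000 1.0000
    outer loop
      vertex 20.00 10.00 16.00
      vertex 0.60 13.42 16.00
      vertex 0.60 6.58 16.00
    endloop
  endfacet
  facet normal 0.0000 0.0000 1.0000
    outer loop
      vertex 20.00 10.00 16.00
      vertex 0.60 6.58 16.00
      vertex 5.00 1.34 16.00
    endloop
  endfacet
  facet normal 0.0000 0.0000 1.0000
    outer loop
      vertex 20.00 10.00 16.00
      vertex 5.00 1.34 16.00
      vertex 11.74 0.15 16.00
    endloop
  endfacet
  facet normal 0.0000 0.0000 1.0000
    outer loop
      vertex 20.00 10.00 16.00
      vertex 11.74 0.15 16.00
      vertex 17.66 3.57 16.00
    endloop
  endfacet
  facet normal 0.9397 0.3420 0.0000
    outer loop
      vertex 20.00 10.00 0.00
      vertex 17.66 16.43 0.00
      vertex 17.66 16.43 16.00
    endloop
  endfacet
  facet normal 0.9397 0.3420 0.0000
    outer loop
      vertex 20.00 10.00 0.00
      vertex 17.66 16.43 16.00
      vertex 20.00 10.00 16.00
    endloop
  endfacet
  facet normal 0.5002 0.8659 0.0000
    outer loop
      vertex 17.66 16.43 0.00
      vertex 11.74 19.85 0.00
      vertex 11.74 19.85 16.00
    endloop
  endfacet
  facet normal 0.5002 0.8659 0.0000
    outer loop
      vertex 17.66 16.43 0.00
      vertex 11.74 19.85 16.00
      vertex 17.66 16.43 16.00
    endloop
  endfacet
  facet normal -0.1739 0.9848 0.0000
    outer loop
      vertex 11.74 19.85 0.00
      vertex 5.00 18.66 0.00
      vertex 5.00 18.66 16.00
    endloop
  endfacet
  facet normal -0.1739 0.9848 0.0000
    outer loop
      vertex 11.74 19.85 0.00
      vertex 5.00 18.66 16.00
      vertex 11.74 19.85 16.00
    endloop
  endfacet
  facet normal -0.7658 0.6431 0.0000
    outer loop
      vertex 5.00 18.66 0.00
      vertex 0.60 13.42 0.00
      vertex 0.60 13.42 16.00
    endloop
  endfacet
  facet normal -0.7658 0.6431 0.0000
    outer loop
      vertex 5.00 18.66 0.00
      vertex 0.60 13.42 16.00
      vertex 5.00 18.66 16.00
    endloop
  endfacet
  facet normal -1.0000 0.0000 0.0000
    outer loop
      vertex 0.60 13.42 0.00
      vertex 0.60 6.58 0.00
      vertex 0.60 6.58 16.00
    endloop
  endfacet
  facet normal -1.0000 0.0000 0.0000
    outer loop
      vertex 0.60 13.42 0.00
      vertex 0.60 6.58 16.00
      vertex 0.60 13.42 16.00
    endloop
  endfacet
  facet normal -0.7658 -0.6431 0.0000
    outer loop
      vertex 0.60 6.58 0.00
      vertex 5.00 1.34 0.00
      vertex 5.00 1.34 16.00
    endloop
  endfacet
  facet normal -0.7658 -0.6431 0.0000
    outer loop
      vertex 0.60 6.58 0.00
      vertex 5.00 1.34 16.00
      vertex 0.60 6.58 16.00
    endloop
  endfacet
  facet normal -0.1739 -0.9848 0.0000
    outer loop
      vertex 5.00 1.34 0.00
      vertex 11.74 0.15 0.00
      vertex 11.74 0.15 16.00
    endloop
  endfacet
  facet normal -0.1739 -0.9848 0.0000
    outer loop
      vertex 5.00 1.34 0.00
      vertex 11.74 0.15 16.00
      vertex 5.00 1.34 16.00
    endloop
  endfacet
  facet normal 0.5002 -0.8659 0.0000
    outer loop
      vertex 11.74 0.15 0.00
      vertex 17.66 3.57 0.00
      vertex 17.66 3.57 16.00
    endloop
  endfacet
  facet normal 0.5002 -0.8659 0.0000
    outer loop
      vertex 11.74 0.15 0.00
      vertex 17.66 3.57 16.00
      vertex 11.74 0.15 16.00
    endloop
  endfacet
  facet normal 0.9397 -0.3420 0.0000
    outer loop
      vertex 17.66 3.57 0.00
      vertex 20.00 10.00 0.00
      vertex 20.00 10.00 16.00
    endloop
  endfacet
  facet normal 0.9397 -0.3420 0.0000
    outer loop
      vertex 17.66 3.57 0.00
      vertex 20.00 10.00 16.00
      vertex 17.66 3.57 16.00
    endloop
  endfacet
endsolid part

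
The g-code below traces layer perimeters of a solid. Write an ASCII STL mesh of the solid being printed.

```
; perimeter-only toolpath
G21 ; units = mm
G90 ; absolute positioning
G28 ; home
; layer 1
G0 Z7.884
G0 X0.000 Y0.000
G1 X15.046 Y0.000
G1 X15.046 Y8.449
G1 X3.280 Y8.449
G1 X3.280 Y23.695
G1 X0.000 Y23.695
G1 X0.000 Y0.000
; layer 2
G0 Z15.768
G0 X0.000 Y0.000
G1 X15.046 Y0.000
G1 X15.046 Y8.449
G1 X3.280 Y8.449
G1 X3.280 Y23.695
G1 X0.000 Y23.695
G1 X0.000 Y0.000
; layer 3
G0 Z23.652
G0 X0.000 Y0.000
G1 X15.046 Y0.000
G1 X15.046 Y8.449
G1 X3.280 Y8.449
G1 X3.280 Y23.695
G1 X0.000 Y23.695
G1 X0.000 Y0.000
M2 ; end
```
solid part
  facet normal 0.0000 0.0000 -1.0000
    outer loop
      vertex 15.046 8.449 0.000
      vertex 15.046 0.000 0.000
      vertex 0.000 0.000 0.000
    endloop
  endfacet
  facet normal 0.0000 0.0000 -1.0000
    outer loop
      vertex 3.280 8.449 0.000
      vertex 15.046 8.449 0.000
      vertex 0.000 0.000 0.000
    endloop
  endfacet
  facet normal 0.0000 0.0000 -1.0000
    outer loop
      vertex 3.280 23.695 0.000
      vertex 3.280 8.449 0.000
      vertex 0.000 0.000 0.000
    endloop
  endfacet
  facet normal 0.0000 0.0000 -1.0000
    outer loop
      vertex 0.000 23.695 0.000
      vertex 3.280 23.695 0.000
      vertex 0.000 0.000 0.000
    endloop
  endfacet
  facet normal 0.0000 0.0000 1.0000
    outer loop
      vertex 0.000 0.000 23.652
      vertex 15.046 0.000 23.652
      vertex 15.046 8.449 23.652
    endloop
  endfacet
  facet normal 0.0000 0.0000 1.0000
    outer loop
      vertex 0.000 0.000 23.652
      vertex 15.046 8.449 23.652
      vertex 3.280 8.449 23.652
    endloop
  endfacet
  facet normal 0.0000 0.0000 1.0000
    outer loop
      vertex 0.000 0.000 23.652
      vertex 3.280 8.449 23.652
      vertex 3.280 23.695 23.652
    endloop
  endfacet
  facet normal 0.0000 0.0000 1.0000
    outer loop
      vertex 0.000 0.000 23.652
      vertex 3.280 23.695 23.652
      vertex 0.000 23.695 23.652
    endloop
  endfacet
  facet normal 0.0000 -1.0000 0.0000
    outer loop
      vertex 0.000 0.000 0.000
      vertex 15.046 0.000 0.000
      vertex 15.046 0.000 23.652
    endloop
  endfacet
  facet normal 0.0000 -1.0000 0.0000
    outer loop
      vertex 0.000 0.000 0.000
      vertex 15.046 0.000 23.652
      vertex 0.000 0.000 23.652
    endloop
  endfacet
  facet normal 1.0000 0.0000 0.0000
    outer loop
      vertex 15.046 0.000 0.000
      vertex 15.046 8.449 0.000
      vertex 15.046 8.449 23.652
    endloop
  endfacet
  facet normal 1.0000 0.0000 0.0000
    outer loop
      vertex 15.046 0.000 0.000
      vertex 15.046 8.449 23.652
      vertex 15.046 0.000 23.652
    endloop
  endfacet
  facet normal 0.0000 1.0000 0.0000
    outer loop
      vertex 15.046 8.449 0.000
      vertex 3.280 8.449 0.000
      vertex 3.280 8.449 23.652
    endloop
  endfacet
  facet normal 0.0000 1.0000 0.0000
    outer loop
      vertex 15.046 8.449 0.000
      vertex 3.280 8.449 23.652
      vertex 15.046 8.449 23.652
    endloop
  endfacet
  facet normal 1.0000 0.0000 0.0000
    outer loop
      vertex 3.280 8.449 0.000
      vertex 3.280 23.695 0.000
      vertex 3.280 23.695 23.652
    endloop
  endfacet
  facet normal 1.0000 0.0000 0.0000
    outer loop
      vertex 3.280 8.449 0.000
      vertex 3.280 23.695 23.652
      vertex 3.280 8.449 23.652
    endloop
  endfacet
  facet normal 0.0000 1.0000 0.0000
    outer loop
      vertex 3.280 23.695 0.000
      vertex 0.000 23.695 0.000
      vertex 0.000 23.695 23.652
    endloop
  endfacet
  facet normal 0.0000 1.0000 0.0000
    outer loop
      vertex 3.280 23.695 0.000
      vertex 0.000 23.695 23.652
      vertex 3.280 23.695 23.652
    endloop
  endfacet
  facet normal -1.0000 0.0000 0.0000
    outer loop
      vertex 0.000 23.695 0.000
      vertex 0.000 0.000 0.000
      vertex 0.000 0.000 23.652
    endloop
  endfacet
  facet normal -1.0000 0.0000 0.0000
    outer loop
      vertex 0.000 23.695 0.000
      vertex 0.000 0.000 23.652
      vertex 0.000 23.695 23.652
    endloop
  endfacet
endsolid part

The G0 Z moves step by Δz≈7.884 mm. Every layer's G1 loop is the same polygon, so the solid is a straight extrusion of it from z=0 to z≈23.7. Closing with flat bottom and top caps and triangulating gives 20 facets — an L-shaped prism: outer 15 × 23.7 mm, arm thicknesses ≈ 8.45 mm (horizontal) and 3.28 mm (vertical), extruded 23.7 mm in z.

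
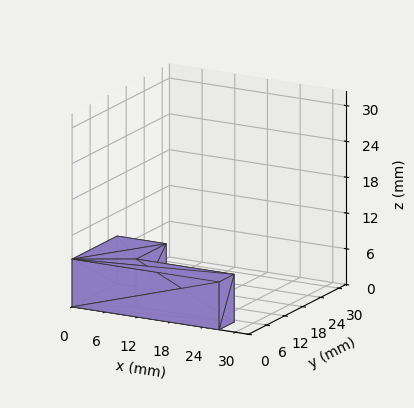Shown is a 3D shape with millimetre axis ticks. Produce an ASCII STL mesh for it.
Reading the render: the shape is an L-shaped prism: outer 27 × 15 mm, arm thicknesses ≈ 5 mm (horizontal) and 9 mm (vertical), extruded 8 mm in z (dimensions read to the nearest mm from the axis ticks). For the STL, each face is triangulated and given an outward normal.

solid part
  facet normal 0.0000 0.0000 -1.0000
    outer loop
      vertex 27.00 5.00 0.00
      vertex 27.00 0.00 0.00
      vertex 0.00 0.00 0.00
    endloop
  endfacet
  facet normal 0.0000 0.0000 -1.0000
    outer loop
      vertex 9.00 5.00 0.00
      vertex 27.00 5.00 0.00
      vertex 0.00 0.00 0.00
    endloop
  endfacet
  facet normal 0.0000 0.0000 -1.0000
    outer loop
      vertex 9.00 15.00 0.00
      vertex 9.00 5.00 0.00
      vertex 0.00 0.00 0.00
    endloop
  endfacet
  facet normal 0.0000 0.0000 -1.0000
    outer loop
      vertex 0.00 15.00 0.00
      vertex 9.00 15.00 0.00
      vertex 0.00 0.00 0.00
    endloop
  endfacet
  facet normal 0.0000 0.0000 1.0000
    outer loop
      vertex 0.00 0.00 8.00
      vertex 27.00 0.00 8.00
      vertex 27.00 5.00 8.00
    endloop
  endfacet
  facet normal 0.0000 0.0000 1.0000
    outer loop
      vertex 0.00 0.00 8.00
      vertex 27.00 5.00 8.00
      vertex 9.00 5.00 8.00
    endloop
  endfacet
  facet normal 0.0000 0.0000 1.0000
    outer loop
      vertex 0.00 0.00 8.00
      vertex 9.00 5.00 8.00
      vertex 9.00 15.00 8.00
    endloop
  endfacet
  facet normal 0.0000 0.0000 1.0000
    outer loop
      vertex 0.00 0.00 8.00
      vertex 9.00 15.00 8.00
      vertex 0.00 15.00 8.00
    endloop
  endfacet
  facet normal 0.0000 -1.0000 0.0000
    outer loop
      vertex 0.00 0.00 0.00
      vertex 27.00 0.00 0.00
      vertex 27.00 0.00 8.00
    endloop
  endfacet
  facet normal 0.0000 -1.0000 0.0000
    outer loop
      vertex 0.00 0.00 0.00
      vertex 27.00 0.00 8.00
      vertex 0.00 0.00 8.00
    endloop
  endfacet
  facet normal 1.0000 0.0000 0.0000
    outer loop
      vertex 27.00 0.00 0.00
      vertex 27.00 5.00 0.00
      vertex 27.00 5.00 8.00
    endloop
  endfacet
  facet normal 1.0000 0.0000 0.0000
    outer loop
      vertex 27.00 0.00 0.00
      vertex 27.00 5.00 8.00
      vertex 27.00 0.00 8.00
    endloop
  endfacet
  facet normal 0.0000 1.0000 0.0000
    outer loop
      vertex 27.00 5.00 0.00
      vertex 9.00 5.00 0.00
      vertex 9.00 5.00 8.00
    endloop
  endfacet
  facet normal 0.0000 1.0000 0.0000
    outer loop
      vertex 27.00 5.00 0.00
      vertex 9.00 5.00 8.00
      vertex 27.00 5.00 8.00
    endloop
  endfacet
  facet normal 1.0000 0.0000 0.0000
    outer loop
      vertex 9.00 5.00 0.00
      vertex 9.00 15.00 0.00
      vertex 9.00 15.00 8.00
    endloop
  endfacet
  facet normal 1.0000 0.0000 0.0000
    outer loop
      vertex 9.00 5.00 0.00
      vertex 9.00 15.00 8.00
      vertex 9.00 5.00 8.00
    endloop
  endfacet
  facet normal 0.0000 1.0000 0.0000
    outer loop
      vertex 9.00 15.00 0.00
      vertex 0.00 15.00 0.00
      vertex 0.00 15.00 8.00
    endloop
  endfacet
  facet normal 0.0000 1.0000 0.0000
    outer loop
      vertex 9.00 15.00 0.00
      vertex 0.00 15.00 8.00
      vertex 9.00 15.00 8.00
    endloop
  endfacet
  facet normal -1.0000 0.0000 0.0000
    outer loop
      vertex 0.00 15.00 0.00
      vertex 0.00 0.00 0.00
      vertex 0.00 0.00 8.00
    endloop
  endfacet
  facet normal -1.0000 0.0000 0.0000
    outer loop
      vertex 0.00 15.00 0.00
      vertex 0.00 0.00 8.00
      vertex 0.00 15.00 8.00
    endloop
  endfacet
endsolid part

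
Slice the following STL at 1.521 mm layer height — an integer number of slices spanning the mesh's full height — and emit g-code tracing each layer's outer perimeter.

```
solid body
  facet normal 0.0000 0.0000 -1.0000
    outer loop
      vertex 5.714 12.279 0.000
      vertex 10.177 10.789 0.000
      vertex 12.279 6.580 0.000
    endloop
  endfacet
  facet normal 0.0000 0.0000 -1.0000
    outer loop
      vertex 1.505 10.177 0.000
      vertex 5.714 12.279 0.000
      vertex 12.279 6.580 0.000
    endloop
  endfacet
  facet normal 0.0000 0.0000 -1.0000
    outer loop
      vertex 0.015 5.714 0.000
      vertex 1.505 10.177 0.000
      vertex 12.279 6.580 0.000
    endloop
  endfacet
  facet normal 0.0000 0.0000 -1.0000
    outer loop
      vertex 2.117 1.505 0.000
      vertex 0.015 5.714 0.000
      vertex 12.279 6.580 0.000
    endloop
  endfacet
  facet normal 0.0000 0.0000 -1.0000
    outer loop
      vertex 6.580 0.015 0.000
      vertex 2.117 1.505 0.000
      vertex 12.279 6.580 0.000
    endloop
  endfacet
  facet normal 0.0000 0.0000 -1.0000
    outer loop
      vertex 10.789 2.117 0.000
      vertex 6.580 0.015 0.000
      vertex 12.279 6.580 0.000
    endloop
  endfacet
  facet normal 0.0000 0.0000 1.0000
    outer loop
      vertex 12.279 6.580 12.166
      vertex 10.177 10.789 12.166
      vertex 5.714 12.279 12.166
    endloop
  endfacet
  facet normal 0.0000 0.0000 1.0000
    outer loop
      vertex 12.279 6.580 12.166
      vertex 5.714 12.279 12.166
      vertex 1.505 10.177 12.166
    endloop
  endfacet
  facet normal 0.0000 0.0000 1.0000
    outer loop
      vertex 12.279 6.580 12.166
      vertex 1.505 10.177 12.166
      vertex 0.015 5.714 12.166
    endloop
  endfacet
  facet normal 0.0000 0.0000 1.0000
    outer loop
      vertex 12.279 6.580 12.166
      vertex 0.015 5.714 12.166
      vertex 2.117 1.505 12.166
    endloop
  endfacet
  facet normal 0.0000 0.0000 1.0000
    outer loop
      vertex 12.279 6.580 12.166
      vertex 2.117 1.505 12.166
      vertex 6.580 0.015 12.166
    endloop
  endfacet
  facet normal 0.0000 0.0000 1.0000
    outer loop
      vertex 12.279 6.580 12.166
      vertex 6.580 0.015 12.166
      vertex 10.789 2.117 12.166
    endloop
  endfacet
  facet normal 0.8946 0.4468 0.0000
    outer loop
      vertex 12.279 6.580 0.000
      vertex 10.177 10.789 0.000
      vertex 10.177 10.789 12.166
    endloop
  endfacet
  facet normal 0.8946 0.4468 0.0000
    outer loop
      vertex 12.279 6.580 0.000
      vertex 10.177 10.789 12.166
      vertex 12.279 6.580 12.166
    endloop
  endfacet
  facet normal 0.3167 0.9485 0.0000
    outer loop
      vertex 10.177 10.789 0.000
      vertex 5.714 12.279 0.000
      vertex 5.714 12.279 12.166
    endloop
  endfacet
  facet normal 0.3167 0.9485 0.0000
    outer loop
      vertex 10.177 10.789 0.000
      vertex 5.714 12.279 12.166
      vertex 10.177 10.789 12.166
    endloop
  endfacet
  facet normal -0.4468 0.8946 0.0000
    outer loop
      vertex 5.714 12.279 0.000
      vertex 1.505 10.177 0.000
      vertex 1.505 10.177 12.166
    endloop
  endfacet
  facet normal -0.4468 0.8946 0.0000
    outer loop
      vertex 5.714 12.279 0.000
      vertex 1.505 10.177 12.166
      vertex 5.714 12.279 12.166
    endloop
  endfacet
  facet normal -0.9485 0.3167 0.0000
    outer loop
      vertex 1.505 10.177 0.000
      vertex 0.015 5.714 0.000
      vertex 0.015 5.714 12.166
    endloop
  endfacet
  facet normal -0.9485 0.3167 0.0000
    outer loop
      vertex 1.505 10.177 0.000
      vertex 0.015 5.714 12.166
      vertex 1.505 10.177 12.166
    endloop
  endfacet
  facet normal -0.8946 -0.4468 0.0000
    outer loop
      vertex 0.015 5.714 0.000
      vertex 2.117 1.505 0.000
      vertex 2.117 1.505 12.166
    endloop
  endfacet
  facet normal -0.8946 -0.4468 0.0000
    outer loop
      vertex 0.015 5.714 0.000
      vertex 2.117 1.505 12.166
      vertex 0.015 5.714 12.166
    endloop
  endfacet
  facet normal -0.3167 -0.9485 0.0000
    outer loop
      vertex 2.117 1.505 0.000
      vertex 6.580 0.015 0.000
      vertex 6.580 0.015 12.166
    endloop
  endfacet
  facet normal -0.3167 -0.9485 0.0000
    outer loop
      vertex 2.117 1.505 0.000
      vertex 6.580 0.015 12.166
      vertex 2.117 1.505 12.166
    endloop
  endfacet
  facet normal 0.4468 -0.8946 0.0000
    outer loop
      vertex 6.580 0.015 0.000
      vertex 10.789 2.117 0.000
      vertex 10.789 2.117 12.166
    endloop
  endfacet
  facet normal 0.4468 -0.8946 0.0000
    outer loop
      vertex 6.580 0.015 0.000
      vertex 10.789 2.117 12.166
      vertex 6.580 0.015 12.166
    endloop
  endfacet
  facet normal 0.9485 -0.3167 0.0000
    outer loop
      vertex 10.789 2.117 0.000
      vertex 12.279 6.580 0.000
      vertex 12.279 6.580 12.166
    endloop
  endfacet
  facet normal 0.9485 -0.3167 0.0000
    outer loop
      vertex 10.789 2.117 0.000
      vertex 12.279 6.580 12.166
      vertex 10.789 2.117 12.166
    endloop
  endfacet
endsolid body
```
; perimeter-only toolpath
G21 ; units = mm
G90 ; absolute positioning
G28 ; home
; layer 1
G0 Z1.521
G0 X12.279 Y6.580
G1 X10.177 Y10.789
G1 X5.714 Y12.279
G1 X1.505 Y10.177
G1 X0.015 Y5.714
G1 X2.117 Y1.505
G1 X6.580 Y0.015
G1 X10.789 Y2.117
G1 X12.279 Y6.580
; layer 2
G0 Z3.042
G0 X12.279 Y6.580
G1 X10.177 Y10.789
G1 X5.714 Y12.279
G1 X1.505 Y10.177
G1 X0.015 Y5.714
G1 X2.117 Y1.505
G1 X6.580 Y0.015
G1 X10.789 Y2.117
G1 X12.279 Y6.580
; layer 3
G0 Z4.562
G0 X12.279 Y6.580
G1 X10.177 Y10.789
G1 X5.714 Y12.279
G1 X1.505 Y10.177
G1 X0.015 Y5.714
G1 X2.117 Y1.505
G1 X6.580 Y0.015
G1 X10.789 Y2.117
G1 X12.279 Y6.580
; layer 4
G0 Z6.083
G0 X12.279 Y6.580
G1 X10.177 Y10.789
G1 X5.714 Y12.279
G1 X1.505 Y10.177
G1 X0.015 Y5.714
G1 X2.117 Y1.505
G1 X6.580 Y0.015
G1 X10.789 Y2.117
G1 X12.279 Y6.580
; layer 5
G0 Z7.604
G0 X12.279 Y6.580
G1 X10.177 Y10.789
G1 X5.714 Y12.279
G1 X1.505 Y10.177
G1 X0.015 Y5.714
G1 X2.117 Y1.505
G1 X6.580 Y0.015
G1 X10.789 Y2.117
G1 X12.279 Y6.580
; layer 6
G0 Z9.125
G0 X12.279 Y6.580
G1 X10.177 Y10.789
G1 X5.714 Y12.279
G1 X1.505 Y10.177
G1 X0.015 Y5.714
G1 X2.117 Y1.505
G1 X6.580 Y0.015
G1 X10.789 Y2.117
G1 X12.279 Y6.580
; layer 7
G0 Z10.645
G0 X12.279 Y6.580
G1 X10.177 Y10.789
G1 X5.714 Y12.279
G1 X1.505 Y10.177
G1 X0.015 Y5.714
G1 X2.117 Y1.505
G1 X6.580 Y0.015
G1 X10.789 Y2.117
G1 X12.279 Y6.580
; layer 8
G0 Z12.166
G0 X12.279 Y6.580
G1 X10.177 Y10.789
G1 X5.714 Y12.279
G1 X1.505 Y10.177
G1 X0.015 Y5.714
G1 X2.117 Y1.505
G1 X6.580 Y0.015
G1 X10.789 Y2.117
G1 X12.279 Y6.580
M2 ; end

The solid is a regular 8-sided prism (a cylinder approximated with 8 flat sides), circumscribed radius ≈ 6.15 mm, height ≈ 12.2 mm. Slicing at Δz = 1.521 mm — 8 equal slices spanning the solid's height, so layer i sits at z = i·h/8 — gives 8 non-empty perimeters. Each is a 8-segment closed polygon; G0 lifts to the layer z and rapids to the start vertex, then G1 traces the edges.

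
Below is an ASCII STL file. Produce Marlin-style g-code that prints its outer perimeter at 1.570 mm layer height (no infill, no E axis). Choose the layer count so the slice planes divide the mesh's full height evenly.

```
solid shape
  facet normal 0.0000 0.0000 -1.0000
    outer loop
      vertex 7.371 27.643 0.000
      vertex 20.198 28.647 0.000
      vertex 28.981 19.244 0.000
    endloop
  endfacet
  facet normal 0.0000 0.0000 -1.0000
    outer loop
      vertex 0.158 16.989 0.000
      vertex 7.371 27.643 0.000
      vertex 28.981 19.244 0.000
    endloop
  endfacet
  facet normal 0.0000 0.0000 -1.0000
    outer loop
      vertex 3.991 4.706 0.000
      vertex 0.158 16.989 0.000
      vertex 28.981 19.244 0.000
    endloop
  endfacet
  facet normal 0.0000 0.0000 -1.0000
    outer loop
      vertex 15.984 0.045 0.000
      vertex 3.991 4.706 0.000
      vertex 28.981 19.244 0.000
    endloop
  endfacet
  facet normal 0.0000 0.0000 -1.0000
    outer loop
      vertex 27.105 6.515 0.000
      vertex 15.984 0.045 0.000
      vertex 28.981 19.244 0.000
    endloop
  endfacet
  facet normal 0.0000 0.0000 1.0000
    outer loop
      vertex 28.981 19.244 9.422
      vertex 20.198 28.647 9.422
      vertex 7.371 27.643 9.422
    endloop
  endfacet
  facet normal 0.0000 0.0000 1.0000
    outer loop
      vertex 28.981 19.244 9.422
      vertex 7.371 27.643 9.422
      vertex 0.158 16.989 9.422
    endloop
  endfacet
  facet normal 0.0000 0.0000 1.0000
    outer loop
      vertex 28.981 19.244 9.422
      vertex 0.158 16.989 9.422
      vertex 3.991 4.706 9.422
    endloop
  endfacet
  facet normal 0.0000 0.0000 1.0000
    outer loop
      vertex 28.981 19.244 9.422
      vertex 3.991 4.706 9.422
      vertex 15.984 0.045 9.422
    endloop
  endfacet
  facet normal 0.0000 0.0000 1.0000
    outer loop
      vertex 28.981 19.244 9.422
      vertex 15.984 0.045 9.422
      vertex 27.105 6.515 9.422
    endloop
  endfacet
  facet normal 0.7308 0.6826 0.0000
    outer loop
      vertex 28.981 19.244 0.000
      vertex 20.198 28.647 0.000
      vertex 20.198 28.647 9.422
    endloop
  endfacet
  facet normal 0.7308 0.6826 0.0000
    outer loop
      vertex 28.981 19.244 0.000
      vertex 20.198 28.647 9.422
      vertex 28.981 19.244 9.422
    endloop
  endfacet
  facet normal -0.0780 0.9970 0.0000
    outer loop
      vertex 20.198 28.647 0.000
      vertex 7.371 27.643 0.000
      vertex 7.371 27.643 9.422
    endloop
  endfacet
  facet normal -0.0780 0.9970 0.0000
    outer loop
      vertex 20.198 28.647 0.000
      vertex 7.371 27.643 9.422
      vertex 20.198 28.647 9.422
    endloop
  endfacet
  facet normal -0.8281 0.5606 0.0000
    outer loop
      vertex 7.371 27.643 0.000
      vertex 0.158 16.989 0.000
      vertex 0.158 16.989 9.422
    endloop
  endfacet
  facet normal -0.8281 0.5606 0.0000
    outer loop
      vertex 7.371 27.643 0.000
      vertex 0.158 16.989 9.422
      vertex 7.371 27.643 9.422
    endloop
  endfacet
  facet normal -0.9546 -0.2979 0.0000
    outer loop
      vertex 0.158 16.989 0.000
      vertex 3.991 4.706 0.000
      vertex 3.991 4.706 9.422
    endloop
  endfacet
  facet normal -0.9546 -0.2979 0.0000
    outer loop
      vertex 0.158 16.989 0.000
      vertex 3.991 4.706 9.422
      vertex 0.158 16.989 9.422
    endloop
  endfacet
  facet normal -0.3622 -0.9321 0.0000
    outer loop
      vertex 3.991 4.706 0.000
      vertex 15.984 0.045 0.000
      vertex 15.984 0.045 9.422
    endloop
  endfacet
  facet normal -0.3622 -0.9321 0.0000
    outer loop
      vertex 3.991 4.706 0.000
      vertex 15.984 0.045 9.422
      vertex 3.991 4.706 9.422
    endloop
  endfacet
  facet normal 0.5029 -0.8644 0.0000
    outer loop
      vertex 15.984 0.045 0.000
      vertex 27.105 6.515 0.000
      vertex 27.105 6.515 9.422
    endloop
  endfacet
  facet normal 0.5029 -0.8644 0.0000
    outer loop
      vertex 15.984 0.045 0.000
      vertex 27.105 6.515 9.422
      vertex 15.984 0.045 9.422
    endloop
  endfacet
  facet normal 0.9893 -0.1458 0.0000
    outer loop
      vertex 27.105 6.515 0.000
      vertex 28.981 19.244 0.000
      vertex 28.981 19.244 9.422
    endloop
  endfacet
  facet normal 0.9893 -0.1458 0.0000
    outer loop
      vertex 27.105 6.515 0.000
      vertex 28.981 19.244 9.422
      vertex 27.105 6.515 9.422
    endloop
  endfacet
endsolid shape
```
; perimeter-only toolpath
G21 ; units = mm
G90 ; absolute positioning
G28 ; home
; layer 1
G0 Z1.570
G0 X28.981 Y19.244
G1 X20.198 Y28.647
G1 X7.371 Y27.643
G1 X0.158 Y16.989
G1 X3.991 Y4.706
G1 X15.984 Y0.045
G1 X27.105 Y6.515
G1 X28.981 Y19.244
; layer 2
G0 Z3.141
G0 X28.981 Y19.244
G1 X20.198 Y28.647
G1 X7.371 Y27.643
G1 X0.158 Y16.989
G1 X3.991 Y4.706
G1 X15.984 Y0.045
G1 X27.105 Y6.515
G1 X28.981 Y19.244
; layer 3
G0 Z4.711
G0 X28.981 Y19.244
G1 X20.198 Y28.647
G1 X7.371 Y27.643
G1 X0.158 Y16.989
G1 X3.991 Y4.706
G1 X15.984 Y0.045
G1 X27.105 Y6.515
G1 X28.981 Y19.244
; layer 4
G0 Z6.281
G0 X28.981 Y19.244
G1 X20.198 Y28.647
G1 X7.371 Y27.643
G1 X0.158 Y16.989
G1 X3.991 Y4.706
G1 X15.984 Y0.045
G1 X27.105 Y6.515
G1 X28.981 Y19.244
; layer 5
G0 Z7.852
G0 X28.981 Y19.244
G1 X20.198 Y28.647
G1 X7.371 Y27.643
G1 X0.158 Y16.989
G1 X3.991 Y4.706
G1 X15.984 Y0.045
G1 X27.105 Y6.515
G1 X28.981 Y19.244
; layer 6
G0 Z9.422
G0 X28.981 Y19.244
G1 X20.198 Y28.647
G1 X7.371 Y27.643
G1 X0.158 Y16.989
G1 X3.991 Y4.706
G1 X15.984 Y0.045
G1 X27.105 Y6.515
G1 X28.981 Y19.244
M2 ; end

The solid is a regular 7-sided prism (a cylinder approximated with 7 flat sides), circumscribed radius ≈ 14.8 mm, height ≈ 9.42 mm. Slicing at Δz = 1.570 mm — 6 equal slices spanning the solid's height, so layer i sits at z = i·h/6 — gives 6 non-empty perimeters. Each is a 7-segment closed polygon; G0 lifts to the layer z and rapids to the start vertex, then G1 traces the edges.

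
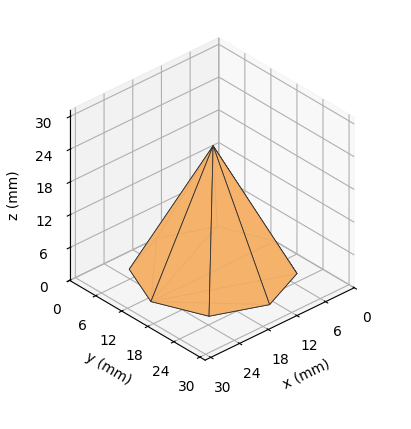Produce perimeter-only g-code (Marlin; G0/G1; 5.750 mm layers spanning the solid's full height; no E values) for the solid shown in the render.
Reading the render: the shape is a regular 8-sided pyramid, base circumscribed radius ≈ 13 mm, apex at z ≈ 23 mm (dimensions read to the nearest mm from the axis ticks). For the g-code, the solid's height is divided into equal slices at the stated Δz and each level perimeter traced with G1 moves after a G0 lift.

; perimeter-only toolpath
G21 ; units = mm
G90 ; absolute positioning
G28 ; home
; layer 1
G0 Z5.750
G0 X22.750 Y13.000
G1 X19.894 Y19.894
G1 X13.000 Y22.750
G1 X6.106 Y19.894
G1 X3.250 Y13.000
G1 X6.106 Y6.106
G1 X13.000 Y3.250
G1 X19.894 Y6.106
G1 X22.750 Y13.000
; layer 2
G0 Z11.500
G0 X19.500 Y13.000
G1 X17.596 Y17.596
G1 X13.000 Y19.500
G1 X8.404 Y17.596
G1 X6.500 Y13.000
G1 X8.404 Y8.404
G1 X13.000 Y6.500
G1 X17.596 Y8.404
G1 X19.500 Y13.000
; layer 3
G0 Z17.250
G0 X16.250 Y13.000
G1 X15.298 Y15.298
G1 X13.000 Y16.250
G1 X10.702 Y15.298
G1 X9.750 Y13.000
G1 X10.702 Y10.702
G1 X13.000 Y9.750
G1 X15.298 Y10.702
G1 X16.250 Y13.000
M2 ; end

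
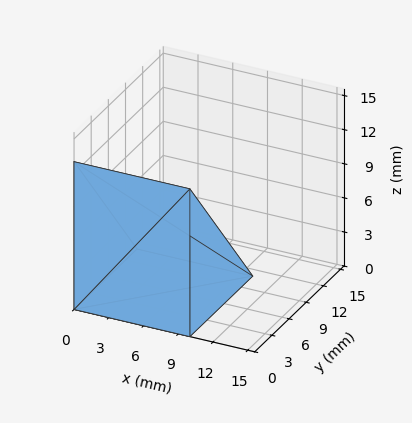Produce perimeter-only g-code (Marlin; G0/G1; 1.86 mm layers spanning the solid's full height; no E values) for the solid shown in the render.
Reading the render: the shape is a wedge (ramp): 10 × 11 mm base, rising to 13 mm along the y=0 edge and sloping linearly to z=0 at y=11 (dimensions read to the nearest mm from the axis ticks). For the g-code, the solid's height is divided into equal slices at the stated Δz and each level perimeter traced with G1 moves after a G0 lift.

; perimeter-only toolpath
G21 ; units = mm
G90 ; absolute positioning
G28 ; home
; layer 1
G0 Z1.86
G0 X0.00 Y0.00
G1 X10.00 Y0.00
G1 X10.00 Y9.43
G1 X0.00 Y9.43
G1 X0.00 Y0.00
; layer 2
G0 Z3.71
G0 X0.00 Y0.00
G1 X10.00 Y0.00
G1 X10.00 Y7.86
G1 X0.00 Y7.86
G1 X0.00 Y0.00
; layer 3
G0 Z5.57
G0 X0.00 Y0.00
G1 X10.00 Y0.00
G1 X10.00 Y6.29
G1 X0.00 Y6.29
G1 X0.00 Y0.00
; layer 4
G0 Z7.43
G0 X0.00 Y0.00
G1 X10.00 Y0.00
G1 X10.00 Y4.71
G1 X0.00 Y4.71
G1 X0.00 Y0.00
; layer 5
G0 Z9.29
G0 X0.00 Y0.00
G1 X10.00 Y0.00
G1 X10.00 Y3.14
G1 X0.00 Y3.14
G1 X0.00 Y0.00
; layer 6
G0 Z11.14
G0 X0.00 Y0.00
G1 X10.00 Y0.00
G1 X10.00 Y1.57
G1 X0.00 Y1.57
G1 X0.00 Y0.00
M2 ; end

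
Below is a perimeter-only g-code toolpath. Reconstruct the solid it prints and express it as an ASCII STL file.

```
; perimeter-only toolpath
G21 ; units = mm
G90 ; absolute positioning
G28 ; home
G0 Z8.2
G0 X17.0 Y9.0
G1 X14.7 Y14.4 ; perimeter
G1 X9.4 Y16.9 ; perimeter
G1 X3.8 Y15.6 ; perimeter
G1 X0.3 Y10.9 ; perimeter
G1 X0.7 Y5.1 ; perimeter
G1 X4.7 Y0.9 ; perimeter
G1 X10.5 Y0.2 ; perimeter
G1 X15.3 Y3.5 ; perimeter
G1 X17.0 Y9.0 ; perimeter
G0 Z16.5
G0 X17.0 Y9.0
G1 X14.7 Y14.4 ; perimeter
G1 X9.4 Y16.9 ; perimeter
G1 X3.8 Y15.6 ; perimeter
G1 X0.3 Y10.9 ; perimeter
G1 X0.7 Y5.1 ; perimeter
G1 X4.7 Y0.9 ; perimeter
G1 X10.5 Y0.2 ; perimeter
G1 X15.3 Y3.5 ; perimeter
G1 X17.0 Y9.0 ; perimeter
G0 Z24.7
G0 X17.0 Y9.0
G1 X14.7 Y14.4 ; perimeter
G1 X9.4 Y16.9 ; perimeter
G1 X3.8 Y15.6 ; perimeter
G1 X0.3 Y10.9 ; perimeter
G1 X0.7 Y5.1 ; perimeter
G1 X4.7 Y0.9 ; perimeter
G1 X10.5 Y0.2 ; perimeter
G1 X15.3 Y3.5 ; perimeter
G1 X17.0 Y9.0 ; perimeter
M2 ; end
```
solid part
  facet normal 0.0000 0.0000 -1.0000
    outer loop
      vertex 9.4 16.9 0.0
      vertex 14.7 14.4 0.0
      vertex 17.0 9.0 0.0
    endloop
  endfacet
  facet normal 0.0000 0.0000 -1.0000
    outer loop
      vertex 3.8 15.6 0.0
      vertex 9.4 16.9 0.0
      vertex 17.0 9.0 0.0
    endloop
  endfacet
  facet normal 0.0000 0.0000 -1.0000
    outer loop
      vertex 0.3 10.9 0.0
      vertex 3.8 15.6 0.0
      vertex 17.0 9.0 0.0
    endloop
  endfacet
  facet normal 0.0000 0.0000 -1.0000
    outer loop
      vertex 0.7 5.1 0.0
      vertex 0.3 10.9 0.0
      vertex 17.0 9.0 0.0
    endloop
  endfacet
  facet normal 0.0000 0.0000 -1.0000
    outer loop
      vertex 4.7 0.9 0.0
      vertex 0.7 5.1 0.0
      vertex 17.0 9.0 0.0
    endloop
  endfacet
  facet normal 0.0000 0.0000 -1.0000
    outer loop
      vertex 10.5 0.2 0.0
      vertex 4.7 0.9 0.0
      vertex 17.0 9.0 0.0
    endloop
  endfacet
  facet normal 0.0000 0.0000 -1.0000
    outer loop
      vertex 15.3 3.5 0.0
      vertex 10.5 0.2 0.0
      vertex 17.0 9.0 0.0
    endloop
  endfacet
  facet normal 0.0000 0.0000 1.0000
    outer loop
      vertex 17.0 9.0 24.7
      vertex 14.7 14.4 24.7
      vertex 9.4 16.9 24.7
    endloop
  endfacet
  facet normal 0.0000 0.0000 1.0000
    outer loop
      vertex 17.0 9.0 24.7
      vertex 9.4 16.9 24.7
      vertex 3.8 15.6 24.7
    endloop
  endfacet
  facet normal 0.0000 0.0000 1.0000
    outer loop
      vertex 17.0 9.0 24.7
      vertex 3.8 15.6 24.7
      vertex 0.3 10.9 24.7
    endloop
  endfacet
  facet normal 0.0000 0.0000 1.0000
    outer loop
      vertex 17.0 9.0 24.7
      vertex 0.3 10.9 24.7
      vertex 0.7 5.1 24.7
    endloop
  endfacet
  facet normal 0.0000 0.0000 1.0000
    outer loop
      vertex 17.0 9.0 24.7
      vertex 0.7 5.1 24.7
      vertex 4.7 0.9 24.7
    endloop
  endfacet
  facet normal 0.0000 0.0000 1.0000
    outer loop
      vertex 17.0 9.0 24.7
      vertex 4.7 0.9 24.7
      vertex 10.5 0.2 24.7
    endloop
  endfacet
  facet normal 0.0000 0.0000 1.0000
    outer loop
      vertex 17.0 9.0 24.7
      vertex 10.5 0.2 24.7
      vertex 15.3 3.5 24.7
    endloop
  endfacet
  facet normal 0.9200 0.3919 0.0000
    outer loop
      vertex 17.0 9.0 0.0
      vertex 14.7 14.4 0.0
      vertex 14.7 14.4 24.7
    endloop
  endfacet
  facet normal 0.9200 0.3919 0.0000
    outer loop
      vertex 17.0 9.0 0.0
      vertex 14.7 14.4 24.7
      vertex 17.0 9.0 24.7
    endloop
  endfacet
  facet normal 0.4266 0.9044 0.0000
    outer loop
      vertex 14.7 14.4 0.0
      vertex 9.4 16.9 0.0
      vertex 9.4 16.9 24.7
    endloop
  endfacet
  facet normal 0.4266 0.9044 0.0000
    outer loop
      vertex 14.7 14.4 0.0
      vertex 9.4 16.9 24.7
      vertex 14.7 14.4 24.7
    endloop
  endfacet
  facet normal -0.2261 0.9741 0.0000
    outer loop
      vertex 9.4 16.9 0.0
      vertex 3.8 15.6 0.0
      vertex 3.8 15.6 24.7
    endloop
  endfacet
  facet normal -0.2261 0.9741 0.0000
    outer loop
      vertex 9.4 16.9 0.0
      vertex 3.8 15.6 24.7
      vertex 9.4 16.9 24.7
    endloop
  endfacet
  facet normal -0.8020 0.5973 0.0000
    outer loop
      vertex 3.8 15.6 0.0
      vertex 0.3 10.9 0.0
      vertex 0.3 10.9 24.7
    endloop
  endfacet
  facet normal -0.8020 0.5973 0.0000
    outer loop
      vertex 3.8 15.6 0.0
      vertex 0.3 10.9 24.7
      vertex 3.8 15.6 24.7
    endloop
  endfacet
  facet normal -0.9976 -0.0688 0.0000
    outer loop
      vertex 0.3 10.9 0.0
      vertex 0.7 5.1 0.0
      vertex 0.7 5.1 24.7
    endloop
  endfacet
  facet normal -0.9976 -0.0688 0.0000
    outer loop
      vertex 0.3 10.9 0.0
      vertex 0.7 5.1 24.7
      vertex 0.3 10.9 24.7
    endloop
  endfacet
  facet normal -0.7241 -0.6897 0.0000
    outer loop
      vertex 0.7 5.1 0.0
      vertex 4.7 0.9 0.0
      vertex 4.7 0.9 24.7
    endloop
  endfacet
  facet normal -0.7241 -0.6897 0.0000
    outer loop
      vertex 0.7 5.1 0.0
      vertex 4.7 0.9 24.7
      vertex 0.7 5.1 24.7
    endloop
  endfacet
  facet normal -0.1198 -0.9928 0.0000
    outer loop
      vertex 4.7 0.9 0.0
      vertex 10.5 0.2 0.0
      vertex 10.5 0.2 24.7
    endloop
  endfacet
  facet normal -0.1198 -0.9928 0.0000
    outer loop
      vertex 4.7 0.9 0.0
      vertex 10.5 0.2 24.7
      vertex 4.7 0.9 24.7
    endloop
  endfacet
  facet normal 0.5665 -0.8240 0.0000
    outer loop
      vertex 10.5 0.2 0.0
      vertex 15.3 3.5 0.0
      vertex 15.3 3.5 24.7
    endloop
  endfacet
  facet normal 0.5665 -0.8240 0.0000
    outer loop
      vertex 10.5 0.2 0.0
      vertex 15.3 3.5 24.7
      vertex 10.5 0.2 24.7
    endloop
  endfacet
  facet normal 0.9554 -0.2953 0.0000
    outer loop
      vertex 15.3 3.5 0.0
      vertex 17.0 9.0 0.0
      vertex 17.0 9.0 24.7
    endloop
  endfacet
  facet normal 0.9554 -0.2953 0.0000
    outer loop
      vertex 15.3 3.5 0.0
      vertex 17.0 9.0 24.7
      vertex 15.3 3.5 24.7
    endloop
  endfacet
endsolid part

The G0 Z moves step by Δz≈8.2 mm. Every layer's G1 loop is the same polygon, so the solid is a straight extrusion of it from z=0 to z≈24.7. Closing with flat bottom and top caps and triangulating gives 32 facets — a regular 9-sided prism (a cylinder approximated with 9 flat sides), circumscribed radius ≈ 8.5 mm, height ≈ 24.7 mm.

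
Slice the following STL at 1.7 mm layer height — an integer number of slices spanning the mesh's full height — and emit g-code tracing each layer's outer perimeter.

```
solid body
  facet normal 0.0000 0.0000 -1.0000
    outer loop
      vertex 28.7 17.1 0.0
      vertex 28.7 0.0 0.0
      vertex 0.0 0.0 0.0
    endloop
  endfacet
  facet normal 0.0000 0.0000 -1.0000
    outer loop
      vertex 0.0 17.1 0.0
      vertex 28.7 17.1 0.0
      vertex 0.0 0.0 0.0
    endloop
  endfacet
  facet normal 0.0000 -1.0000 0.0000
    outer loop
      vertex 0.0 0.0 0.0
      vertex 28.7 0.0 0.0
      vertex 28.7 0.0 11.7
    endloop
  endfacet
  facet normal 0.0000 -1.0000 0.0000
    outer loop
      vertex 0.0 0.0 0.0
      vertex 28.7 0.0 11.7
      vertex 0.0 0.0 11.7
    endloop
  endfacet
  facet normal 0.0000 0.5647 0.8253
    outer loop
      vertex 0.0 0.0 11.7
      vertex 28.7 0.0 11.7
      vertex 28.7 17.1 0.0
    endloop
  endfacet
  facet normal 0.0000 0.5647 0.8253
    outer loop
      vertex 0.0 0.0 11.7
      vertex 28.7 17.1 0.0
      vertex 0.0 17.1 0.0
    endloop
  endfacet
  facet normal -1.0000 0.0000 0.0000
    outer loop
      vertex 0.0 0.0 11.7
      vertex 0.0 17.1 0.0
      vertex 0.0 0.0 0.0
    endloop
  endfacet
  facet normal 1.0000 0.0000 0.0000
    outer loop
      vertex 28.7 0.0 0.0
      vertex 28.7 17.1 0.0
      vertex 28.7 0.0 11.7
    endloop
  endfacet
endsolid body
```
; perimeter-only toolpath
G21 ; units = mm
G90 ; absolute positioning
G28 ; home
; layer 1
G0 Z1.7
G0 X0.0 Y0.0
G1 X28.7 Y0.0
G1 X28.7 Y14.7
G1 X0.0 Y14.7
G1 X0.0 Y0.0
; layer 2
G0 Z3.3
G0 X0.0 Y0.0
G1 X28.7 Y0.0
G1 X28.7 Y12.2
G1 X0.0 Y12.2
G1 X0.0 Y0.0
; layer 3
G0 Z5.0
G0 X0.0 Y0.0
G1 X28.7 Y0.0
G1 X28.7 Y9.8
G1 X0.0 Y9.8
G1 X0.0 Y0.0
; layer 4
G0 Z6.7
G0 X0.0 Y0.0
G1 X28.7 Y0.0
G1 X28.7 Y7.3
G1 X0.0 Y7.3
G1 X0.0 Y0.0
; layer 5
G0 Z8.4
G0 X0.0 Y0.0
G1 X28.7 Y0.0
G1 X28.7 Y4.9
G1 X0.0 Y4.9
G1 X0.0 Y0.0
; layer 6
G0 Z10.0
G0 X0.0 Y0.0
G1 X28.7 Y0.0
G1 X28.7 Y2.4
G1 X0.0 Y2.4
G1 X0.0 Y0.0
M2 ; end

The solid is a wedge (ramp): 28.7 × 17.1 mm base, rising to 11.7 mm along the y=0 edge and sloping linearly to z=0 at y=17.1. Slicing at Δz = 1.7 mm — 7 equal slices spanning the solid's height, so layer i sits at z = i·h/7 — gives 6 non-empty perimeters. Each is a 4-segment closed polygon; G0 lifts to the layer z and rapids to the start vertex, then G1 traces the edges. The cross-section shrinks linearly with z (the slice at the apex is degenerate and omitted).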